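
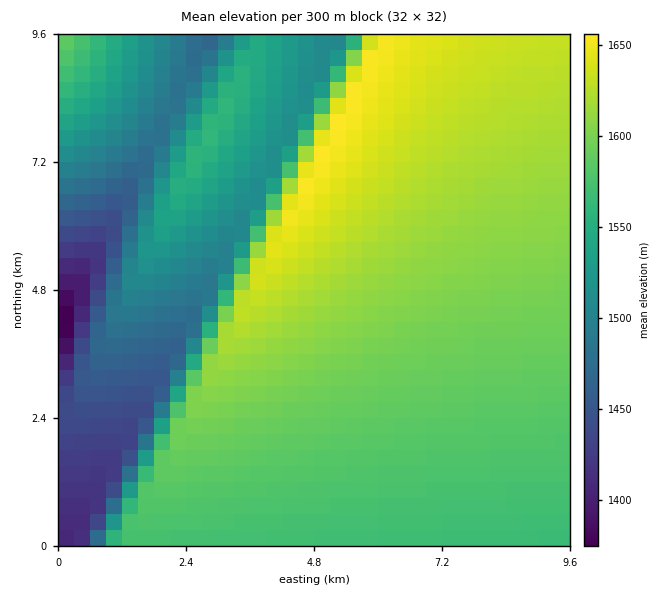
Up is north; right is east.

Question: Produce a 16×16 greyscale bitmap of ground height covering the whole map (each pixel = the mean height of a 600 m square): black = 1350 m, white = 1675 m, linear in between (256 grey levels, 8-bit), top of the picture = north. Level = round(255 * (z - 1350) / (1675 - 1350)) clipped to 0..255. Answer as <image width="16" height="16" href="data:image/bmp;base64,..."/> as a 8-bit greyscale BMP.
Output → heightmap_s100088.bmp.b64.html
<image width="16" height="16" href="data:image/bmp;base64,Qk02BQAAAAAAADYEAAAoAAAAEAAAABAAAAABAAgAAAAAAAABAAATCwAAEwsAAAABAAAAAAAAAAAAAAEBAQACAgIAAwMDAAQEBAAFBQUABgYGAAcHBwAICAgACQkJAAoKCgALCwsADAwMAA0NDQAODg4ADw8PABAQEAAREREAEhISABMTEwAUFBQAFRUVABYWFgAXFxcAGBgYABkZGQAaGhoAGxsbABwcHAAdHR0AHh4eAB8fHwAgICAAISEhACIiIgAjIyMAJCQkACUlJQAmJiYAJycnACgoKAApKSkAKioqACsrKwAsLCwALS0tAC4uLgAvLy8AMDAwADExMQAyMjIAMzMzADQ0NAA1NTUANjY2ADc3NwA4ODgAOTk5ADo6OgA7OzsAPDw8AD09PQA+Pj4APz8/AEBAQABBQUEAQkJCAENDQwBEREQARUVFAEZGRgBHR0cASEhIAElJSQBKSkoAS0tLAExMTABNTU0ATk5OAE9PTwBQUFAAUVFRAFJSUgBTU1MAVFRUAFVVVQBWVlYAV1dXAFhYWABZWVkAWlpaAFtbWwBcXFwAXV1dAF5eXgBfX18AYGBgAGFhYQBiYmIAY2NjAGRkZABlZWUAZmZmAGdnZwBoaGgAaWlpAGpqagBra2sAbGxsAG1tbQBubm4Ab29vAHBwcABxcXEAcnJyAHNzcwB0dHQAdXV1AHZ2dgB3d3cAeHh4AHl5eQB6enoAe3t7AHx8fAB9fX0Afn5+AH9/fwCAgIAAgYGBAIKCggCDg4MAhISEAIWFhQCGhoYAh4eHAIiIiACJiYkAioqKAIuLiwCMjIwAjY2NAI6OjgCPj48AkJCQAJGRkQCSkpIAk5OTAJSUlACVlZUAlpaWAJeXlwCYmJgAmZmZAJqamgCbm5sAnJycAJ2dnQCenp4An5+fAKCgoAChoaEAoqKiAKOjowCkpKQApaWlAKampgCnp6cAqKioAKmpqQCqqqoAq6urAKysrACtra0Arq6uAK+vrwCwsLAAsbGxALKysgCzs7MAtLS0ALW1tQC2trYAt7e3ALi4uAC5ubkAurq6ALu7uwC8vLwAvb29AL6+vgC/v78AwMDAAMHBwQDCwsIAw8PDAMTExADFxcUAxsbGAMfHxwDIyMgAycnJAMrKygDLy8sAzMzMAM3NzQDOzs4Az8/PANDQ0ADR0dEA0tLSANPT0wDU1NQA1dXVANbW1gDX19cA2NjYANnZ2QDa2toA29vbANzc3ADd3d0A3t7eAN/f3wDg4OAA4eHhAOLi4gDj4+MA5OTkAOXl5QDm5uYA5+fnAOjo6ADp6ekA6urqAOvr6wDs7OwA7e3tAO7u7gDv7+8A8PDwAPHx8QDy8vIA8/PzAPT09AD19fUA9vb2APf39wD4+PgA+fn5APr6+gD7+/sA/Pz8AP39/QD+/v4A////AC9zsbGwr6+urq2trKyrq6szRKa1tLSzsrGxsLCvr66uOjp5urq4t7a1tLSzsrKysUJBTq/Avry7ubi3tra1tbVISkmDxsTCwL68u7q5ubi4QVZTXbvMycbDwb++vby8uytgYFyP1NDMycbDwsHAv74fW29pbcjZ08/LyMbEw8LCKUp8eXCc4dvV0c3KyMfGxT5CeIl+fNLk3NbSzszKychVTmeUjYCk6uPc19PQzs3MbGNejZuMhdbq4tzX1NLQz4J2aHehloal7efg29fV09KViHZqkp+OhdTs5N/b2NfWpZWCbHWek4Of7Oji3tza2bKfiXJih5aHfs7r5uLf3dw="/>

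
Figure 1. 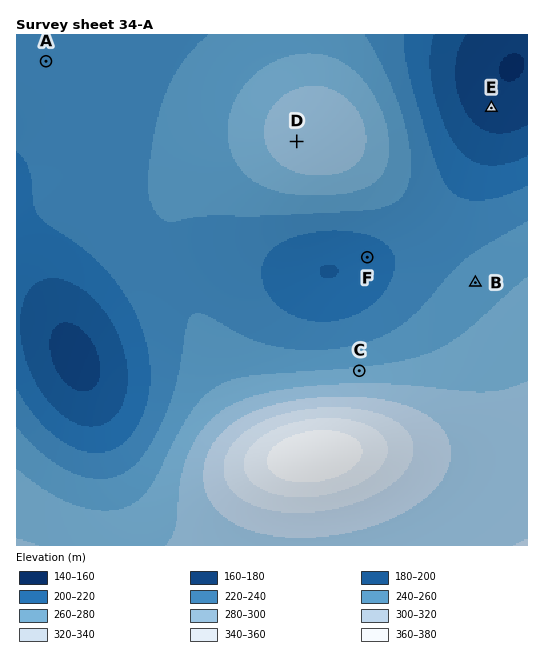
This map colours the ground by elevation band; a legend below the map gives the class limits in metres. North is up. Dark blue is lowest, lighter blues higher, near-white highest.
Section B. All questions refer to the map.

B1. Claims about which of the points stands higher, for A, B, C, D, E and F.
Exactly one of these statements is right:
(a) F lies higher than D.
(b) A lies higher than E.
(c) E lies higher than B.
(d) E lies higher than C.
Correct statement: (b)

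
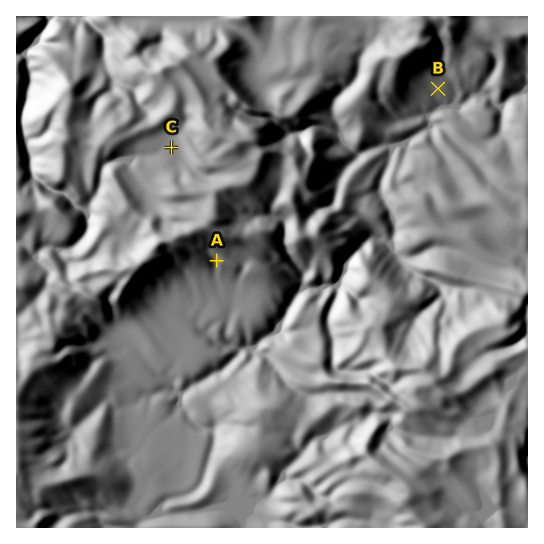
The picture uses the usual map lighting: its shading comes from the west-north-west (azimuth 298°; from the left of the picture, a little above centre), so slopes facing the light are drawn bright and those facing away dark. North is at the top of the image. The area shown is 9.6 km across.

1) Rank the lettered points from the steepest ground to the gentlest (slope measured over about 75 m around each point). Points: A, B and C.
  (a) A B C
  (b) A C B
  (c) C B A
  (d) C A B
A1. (a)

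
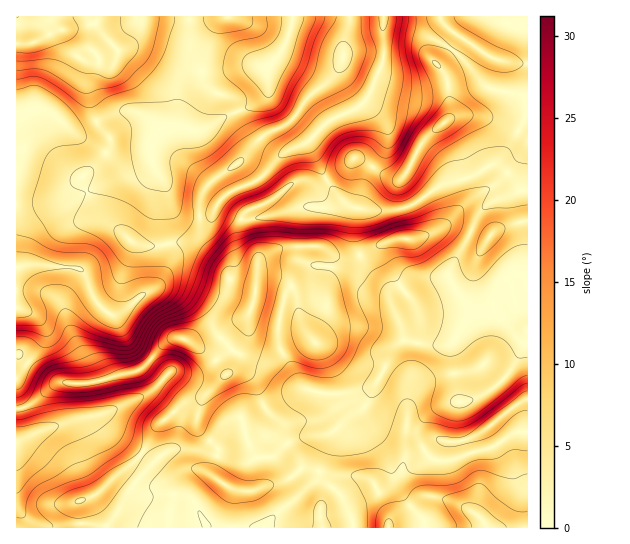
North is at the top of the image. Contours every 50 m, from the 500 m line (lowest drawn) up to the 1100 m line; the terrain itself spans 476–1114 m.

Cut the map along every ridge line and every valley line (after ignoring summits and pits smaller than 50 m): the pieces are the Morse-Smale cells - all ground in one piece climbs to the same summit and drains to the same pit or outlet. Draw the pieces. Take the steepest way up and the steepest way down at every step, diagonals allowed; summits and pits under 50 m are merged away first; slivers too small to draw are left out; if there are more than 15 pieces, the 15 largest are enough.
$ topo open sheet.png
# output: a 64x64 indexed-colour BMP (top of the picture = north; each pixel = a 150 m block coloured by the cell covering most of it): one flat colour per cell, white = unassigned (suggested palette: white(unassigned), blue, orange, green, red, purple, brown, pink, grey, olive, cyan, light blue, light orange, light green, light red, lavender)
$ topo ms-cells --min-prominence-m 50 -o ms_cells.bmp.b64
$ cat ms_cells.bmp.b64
<image width="64" height="64" href="data:image/bmp;base64,Qk12CAAAAAAAAHYAAAAoAAAAQAAAAEAAAAABAAQAAAAAAAAIAAATCwAAEwsAABAAAAAAAAAA////ALR3HwAOf/8ALKAsACgn1gC9Z5QAS1aMAMJ34wB/f38AIr28AM++FwDox64AeLv/AIrfmACWmP8A1bDFAAAN3dAAAAAAAAAAALu7u7ERERERERERERERERERERERDd3d3QAAAAAAAAALu7u7uxERERERERERERERERERERHd3d3dAAAAAAAAAAu7u7u7sREREREREREREREREREREd3d3d0AAACwAAAAu7u7u7u7sRERERERERERERERERER3d3d3d0AALu7u7u7u7u7u7uyERERERERERERERERERHd3d3d3dAAC7u7u7u7u7u7u7IhEREREREREREREREREd3d3d3d3QAAu7u7u7u7u7u7IiIRERERERERERERERER3d3d3d3d3QALu7u7u7u7u7siIhERERERERERERERERHd3d3d3d3d0AK7u7u7u7u7siIiEREREREREREREREREd3d3d3d3d3fIiu7u7u7uyIiIiIhERERERERERERERER3d3d3d3d3f8iIiIiu7uyIiIiIiERERERERERERERERH/3d3d3d3f//IiIiIru7IiIiIiIREREREREREREREREf//3d3d3///8iIiIiK7siIiIiIiERERERERERERERER/////d3f////IiIiIisiIiIiIiIhERERERERERERERH/////////////IiIiIiIiIiIiIiIhERERERERERERESL////////////yIiIiIiIiIiIiIiIRERERERERERERIi////////////IiIiIiIiIiIiIiIhEREREREREREREiIv/////////yIiIiIiIiIiJ3d3d3IRERERERERERESIiIiIiL////yIiIiIiIiIih3d3d3dxERERERERERERAiIiIiIiIi/yIiIiIiIiIiiHd3d3d3cRERERERERERECIiIiIiIiIiIiIiIiIiIoiHd3d3d3dxEREREREREREQAiIiIiIiIiIiIiIiIiKIiId3d3d3d3cRERERERERERAAIiIiIiIiIiIiIiIiiIiId3d3d3d3dxEREREREREREAAiIiIiIiIiIiIiIiiIiIh3d3d3d3d3cREREREREREQAAIiIiIiIiIiIiIiiIiIiHd3d3d3d3dxERERERERERAAIiIiIiIiIiIiIiKIiIiId3d3d3d3d3EREREREREREAIiIiIiIiIiIiIiKIiIiIh3d3d3d3d3cRERERERERESIiIiIiJVUiIiIiKIiIiIiHd3d3d3d3cREREREQARERIiIiIiJVVVIiIiKIiIiIiId3d3d3d3dxEREREQAAEREiIiIiJVVVVSIiiIiIiIiIiHd3d3d3d6EREREQAAARESIiIiIlVVVVVYiIiIiIAIiIh3d3d3cAqhERERAAABERIiIiIiVVVVVViIiIiIAAiIiId3d3AAqqqqqqAAAAABEiIiIlVVVVVVVYiIiIAACIiIiHdwAAqqqqqqoAAAAAAFVVVVVVVVVVVViIiIAAAIiIiAAAAAqqqqqqqqAAAAAAVVVVVVVVVVVVWIiIAAAAiIiAAAAACqqqqqqqoAAAAABVVVVVVVVVUzM4iAAAAAiIiIAAAAAKqqqqqqqqAAAAAFVVVVVVVVUzMzAAAAAAiIiIgAAAAKqqqqqqqqqgAAAAVVVVVVVVMzMzMAAAAACIiIiAAAAAqqqqqqqqqqAAAABVVVVVVVMzMzMAAAAAAIiIiIAAAAAKqqqqqqqqoAAAAFVVVVVVMzMzMwAzOZCZkAAAiAAAAAqqqqqqqqqqAAAAVVVVVVUzMzMzMzM5mZmZkAAAAAAERERERKqqqqqgAABVVVVVUzMzMzMzMzmZmZmZkAAAAERERERESqqqqqqgAFVVVVVTMzMzMzMzM5mZmZmZAAAERERERERESqqqqqqkVVVVVTMzMzMzMzMzOZmZmZmZmZRERERERERERKqqqkRVVVVVUzMzMzMzMzMzmZmZmZmZZkRERGZkRERERKqkRFVVVVVVMzMzMzMzMzMzmZmZmZlmZkRmZmREREREREREVVVVVVVTMzMzMzMzMzM5mZmZlmZmZmZmZkRERERERERVVVVVVVUzMzMzMzMzMzmZmZmWZmZmZmZmRERERERERFVVVVVVVTMzMzMzMzMzM5mZmZZmZmZmZmZkREREREREVVVVVVVTMzMzMzMzMzMzM5mZmWZmZmZmZmZERERERERVVVXMzDMzMz7uMzMzMzMzM5mZlmZmZmZmZmRERERERFVVXMzM7jMz7u4zMzMzMzMzOZmZZmZmZmZmZkREREREzMzMzM7u7u7u7jMzMzMzMzMzmZmZlmZmZmZmRERERETMzMzMzu7u7u7uMzMzMzMzMzOZmZmZZmZmZmZERERERMzMzMzO7u7u7u4zMzMzMzMzMzmZmZlmZmZmZkREREREzMzMzM7u7u7u7jMzMzMzMzMzMzmZmZZmZmZmRERERETMzMzMzu7u7u7u4zMzMzMzMzMzM5mZlmZmZmZERERERMzMzMzO7u7u7u7gAAAAMzMzMzMzmZmWZmZmZEREREREzMzMzMzO7u7u7u4AAAAAADMzMzM5mZlmZmZkRERERETMzMzMzMzO7u7u7gAAAAAAAzMzMzmZmWZmZmZERERERMzMzMzMzMzu7u7uAAAAAAAAMzMzOZmZZmZmZmREREREzMzMzMzMzM7u7u4AAAAAAAAzMzM5mZlmZmZmZERERETMzMzMzMzMzu7u7gAAAAAAADMzMzmZmWZmZmZERERERMzMzMzMzMzM7u7gAAAAAAAAAzMzM5mZZmZmZERERERE"/>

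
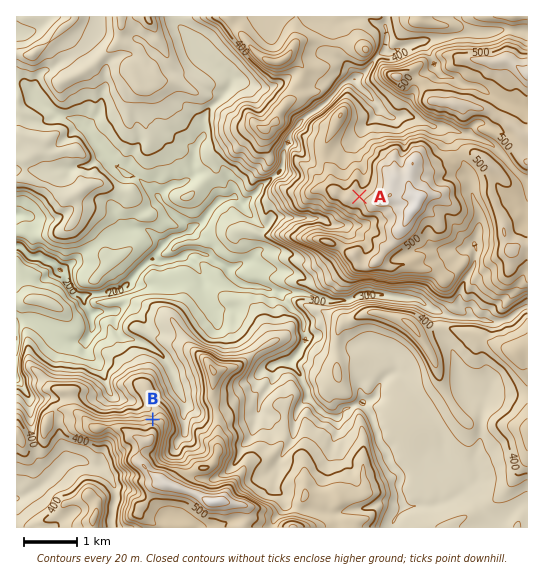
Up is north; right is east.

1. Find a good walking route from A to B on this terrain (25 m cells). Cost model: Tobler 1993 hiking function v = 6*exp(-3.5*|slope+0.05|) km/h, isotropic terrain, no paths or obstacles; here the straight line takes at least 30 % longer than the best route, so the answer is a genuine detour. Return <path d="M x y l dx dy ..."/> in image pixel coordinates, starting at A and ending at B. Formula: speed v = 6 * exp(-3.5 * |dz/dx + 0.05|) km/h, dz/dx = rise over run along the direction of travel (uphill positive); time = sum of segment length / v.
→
<path d="M359 197l-6 6-8 4-11 0-8 4-7 0-5 3-7 0-8 4-5 0-3 1-8 0-2 2-16 16-8 4-4 4-4 8-11 10-1 3-4 4-3 5-39 39-17 33 0 23-15 29 0 8-5 11-1 1"/>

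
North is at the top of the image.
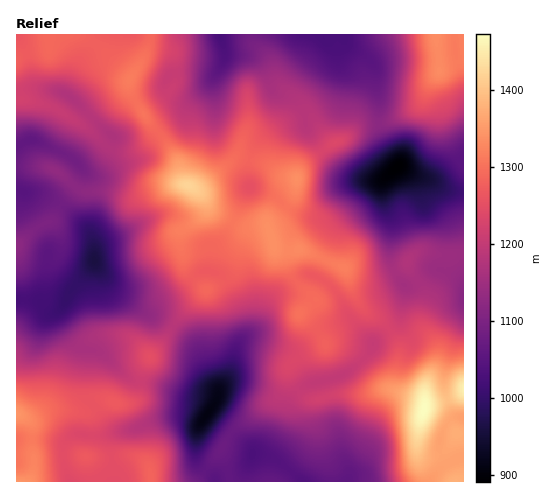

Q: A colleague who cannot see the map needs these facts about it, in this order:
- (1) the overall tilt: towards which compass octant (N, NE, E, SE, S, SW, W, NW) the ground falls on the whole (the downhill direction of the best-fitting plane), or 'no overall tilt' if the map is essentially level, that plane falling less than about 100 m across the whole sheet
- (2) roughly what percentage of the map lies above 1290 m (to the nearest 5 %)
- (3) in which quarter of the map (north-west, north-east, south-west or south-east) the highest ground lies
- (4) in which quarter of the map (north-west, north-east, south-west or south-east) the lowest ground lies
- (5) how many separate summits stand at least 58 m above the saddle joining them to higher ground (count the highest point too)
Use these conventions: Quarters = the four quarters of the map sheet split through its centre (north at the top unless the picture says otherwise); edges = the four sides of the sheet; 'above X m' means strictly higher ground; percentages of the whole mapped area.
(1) There is no overall tilt: the best-fitting plane is nearly level.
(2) Roughly 15 % of the ground is higher than 1290 m.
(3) Look to the south-east quarter for the highest ground.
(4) The lowest ground is in the north-east quarter.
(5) Counting only tops that stand 58 m proud, the map has 4 summits.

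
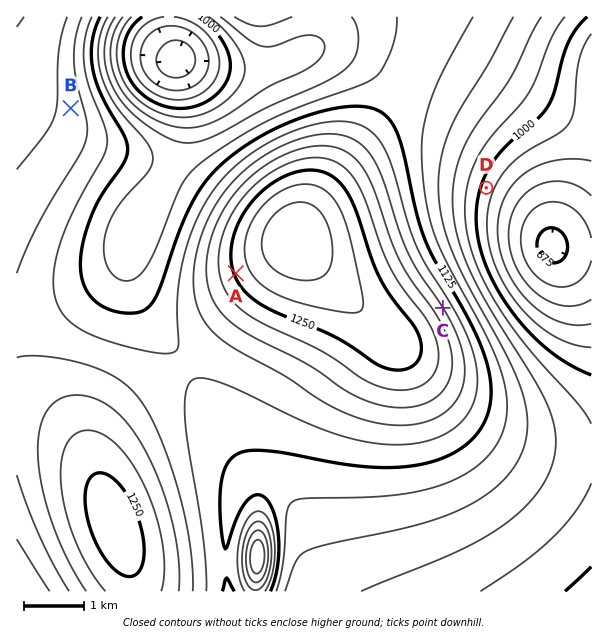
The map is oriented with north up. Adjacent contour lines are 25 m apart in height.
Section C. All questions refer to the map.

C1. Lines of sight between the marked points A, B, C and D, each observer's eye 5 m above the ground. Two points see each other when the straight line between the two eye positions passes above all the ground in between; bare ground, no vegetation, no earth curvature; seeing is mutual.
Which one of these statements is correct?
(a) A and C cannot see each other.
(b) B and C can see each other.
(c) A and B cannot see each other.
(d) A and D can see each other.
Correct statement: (a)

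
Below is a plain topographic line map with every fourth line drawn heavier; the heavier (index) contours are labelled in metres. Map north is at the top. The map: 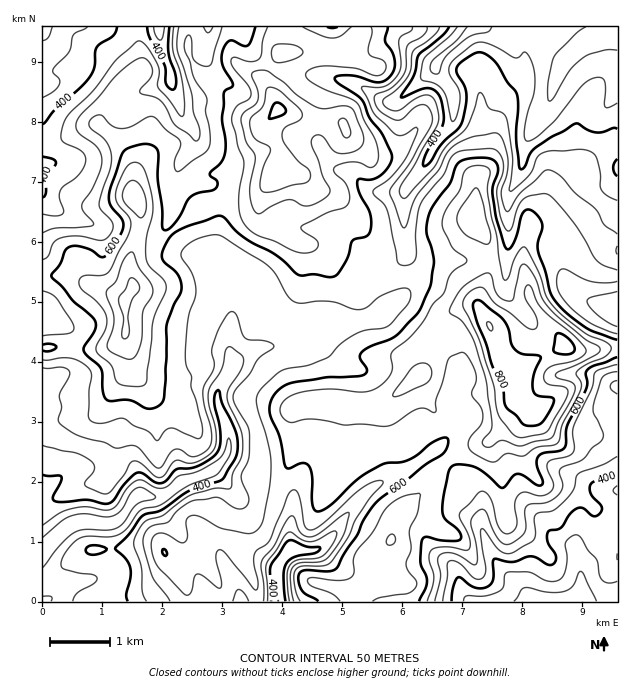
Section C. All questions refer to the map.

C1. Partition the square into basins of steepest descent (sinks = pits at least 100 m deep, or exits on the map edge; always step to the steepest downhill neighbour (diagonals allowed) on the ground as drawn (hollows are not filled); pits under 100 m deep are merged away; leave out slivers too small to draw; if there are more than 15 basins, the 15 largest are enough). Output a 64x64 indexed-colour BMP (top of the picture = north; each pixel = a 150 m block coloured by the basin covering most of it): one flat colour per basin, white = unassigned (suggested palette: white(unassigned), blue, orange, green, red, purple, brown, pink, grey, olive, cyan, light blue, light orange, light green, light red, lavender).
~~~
<image width="64" height="64" href="data:image/bmp;base64,Qk12CAAAAAAAAHYAAAAoAAAAQAAAAEAAAAABAAQAAAAAAAAIAAATCwAAEwsAABAAAAAAAAAA////ALR3HwAOf/8ALKAsACgn1gC9Z5QAS1aMAMJ34wB/f38AIr28AM++FwDox64AeLv/AIrfmACWmP8A1bDFACIiIiIiIiIiREREREREREREQzMzMzMzMzMzMzMzMzMzIiIiIiIiIiJEREREREREREREMzMzMzMzMzMzMzMzMzMiIiIiIiIiIkREREREREREREQzMzMzMzMzMzMzMzMzMyIiIiIiIiIkREREREREREREREMzMzMzMzMzMzMzMzMzIiIiIiIiIiJERERERERERERERDMzMzMzMzMzMzMzMzMiIiIiIiIiIiJEREREREREREREMzMzMzMzMzMzMzMzMyIiIiIiIiIiIkRCJERERERERERDMzMzMzMzMzMzMzMzIiIiIiIiIiIiIiIiJEREREREREMzMzMzMzMzMzMzMzMiIiIiIiIiIiIiIiIkREREREREQzMzMzMzMzMzMzMzMyIiIiIiIiIiIiIiIiJEREREREREMzMzMzMzMzMzMzMzIiIiIiIiIiIiIiIiIkREREREREQzMzMzMzMzMzMzMzMiIiIiIiIiIiIiIiIiREREREREREMzMzMzMzMzMzMzMyIiIiIiIiIiIiIiIiJERERERERERDMzMzMzMzMzMzMzIiIiIiIiIiIiIiIiIiREREREREREQzMzMzMzMzMzMzMiIiIiIiIiIiIiIiIiJEREREREREREMzMzMzMzMzMzMyIiIiIiIiIiIiIiIiIiREREREREREQTMzMzMzMzMzMzIiIiIiIiIiIiIiIiIiJEREREREREQREzMzMzMzMzMzMiIiIiIiIiIiIiIiIiIkREREREREQRERETMzMzMzMzMyIiIiIiIiIiIiIiIiIiREREREREQREREREzMzMzMzMzIiIiIiIiIiIiIiIiIiJEREREREQREREREREzMzMzMzMiIiIiIiIiIiIiIiIiIkREREREQRERERERERMzMzMzMyIiIiIiIiIiIiIiIiIiRERERERBERERERERETMzMzMzIiIiIiIiIiIiIiIiIiIiIiIiIiERERERERETMzMzMzMiIiIiIiIiIiIiIiIiIiIiIiIiIhERERERERMzMzMzMyIiIiIiIiIiIiIiIiIiIiIiIiIiIREREREREzMzMzMzIiIiIiIiIiIiIiIiIiIiIiIiIiIiERERERETMzMzMzMiIiIiIiIiIiIiIiIiIiIiIiIiIiIREREREREzMzMzMyIiIiIiIiIiIiIiIiIiIiIiIiIiIhEREREREREzMzMzERERESIiIiIiIiIiIiIiIiIiIiIiEREREREREREREREREREREiIiIiIiIiIiIiIiIiIiIiIhERERERERERERERERERESIiIiIiIiIiIiIiIiIiIiIiIRERERERERERERERERERIiIiIiIiIiIiIiIiIiIiIiIhEREREREREREREREREREiIiIiIiIiIiIiIiIiIiIiIiIhERERERERERERERERESIiIiIiIiIiIiIiIiIiIiIiIiIhERERERERERERERFVUiIiIiIiIiIiIiIiIiIiIiIiIhERERERERERERERVVVSIiIiIiIiIiIiIiIiIiIiIiIhEREREREREREVVVVVVVIiIiIiIiIiIiIiIiIRERERERERERERERERERVVVVVVUiIiIiIiIiIiIiIiERERERERERERERERERERFVVVVVVSIiIiIiIiIiIiIiEREREREREREREREREREREVVVVVVVIiIiIiIiIiIiIhERERERERERERERERERERERVVVVVVVWYiIiIiIiIiERERERERERERERERERERERERFVVVVVVVZmYiIiIiIiEREREREREREREREREREREREREVVVVVVVVmZmIiIiIiERERERERERERERERERERERERERVVVVVVVWZmZiIiIiERERERERERERERERERERERERERFVVVVVVVZmZmZmYiIREREREREREREREREREREREREREVVVVVVVZmZmZmZmZhERERERERERERERERERERERERERVVVVVVVmZmZmZmZmYRERERERERERERERERERERERERFVVVVVVWZmZmZmZmZmEREREREREREREREREREREREREVVVVVVVZmZmZmZmZmZhERERERERERERERERERERERERVVVVVVVmZmZmZmZmZmERERERERERERERERERERERERFVVVVVVmZmZmZmZmZmEREREREREREREREREREREREREVVVVVVmZmZmZmZmZmYRERERERERERERERERERERERERVVVVVmZmZmZmZmZmYRERERERERERERERERERERERERFVVVVmZmZmZmZmZmZREREREREREREREREREREREREREVVVVVZmZmZmZmZmVVURERERERERERERERERERERERERVVVVVWZmZmZmZmZVVRERERERERERERERERERERERERFVVVVVZmZmZmZmZVVREREREREREREREREREREREREREVVVVVVWZmZmZmVVVVERERERERERERERERERERERERERVVVVVVVmZmZmVVVVURERERERERERERERERERERERERFVVVVVVVZmZmVVVVVVEREREREREREREREREREREREREVVVVVVVVmZmZVVVVVURERERERERERERERERERERERERVVVVVVVWZmZVVVVVVTMzMzMRERERERERERERERERERFVVVVVVVZmZlVVVVVVMzMzMzEREREREREREREREREREVVVVVVVVmZmVVVVVVUzMzMzMRERERERERERERERERER"/>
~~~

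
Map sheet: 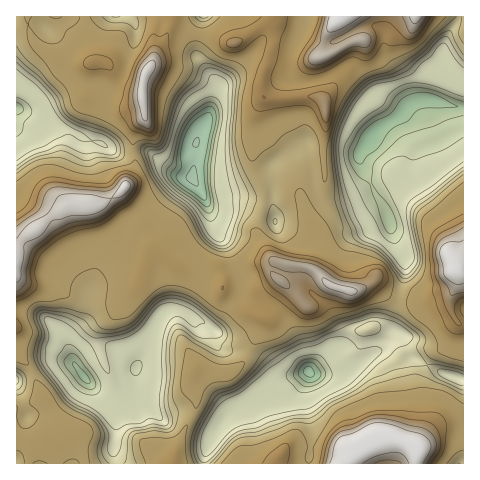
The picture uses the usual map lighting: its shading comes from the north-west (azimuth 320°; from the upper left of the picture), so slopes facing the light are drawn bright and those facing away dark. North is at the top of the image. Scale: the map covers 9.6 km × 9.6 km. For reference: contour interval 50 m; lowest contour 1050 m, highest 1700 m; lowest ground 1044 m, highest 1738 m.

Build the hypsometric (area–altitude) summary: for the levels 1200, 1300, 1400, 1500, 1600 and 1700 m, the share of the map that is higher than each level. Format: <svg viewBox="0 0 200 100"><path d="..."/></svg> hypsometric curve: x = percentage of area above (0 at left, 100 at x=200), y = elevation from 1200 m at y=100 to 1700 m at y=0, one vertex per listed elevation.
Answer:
<svg viewBox="0 0 200 100"><path d="M190 100l-35-20-22-20-41-20-70-20-15-20"/></svg>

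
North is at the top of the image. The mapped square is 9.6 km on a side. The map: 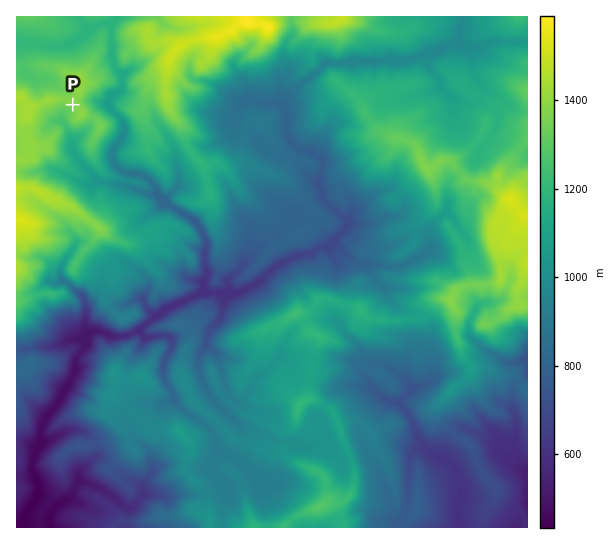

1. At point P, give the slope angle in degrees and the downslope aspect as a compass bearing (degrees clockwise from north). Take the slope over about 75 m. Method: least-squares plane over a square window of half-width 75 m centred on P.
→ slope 17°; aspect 213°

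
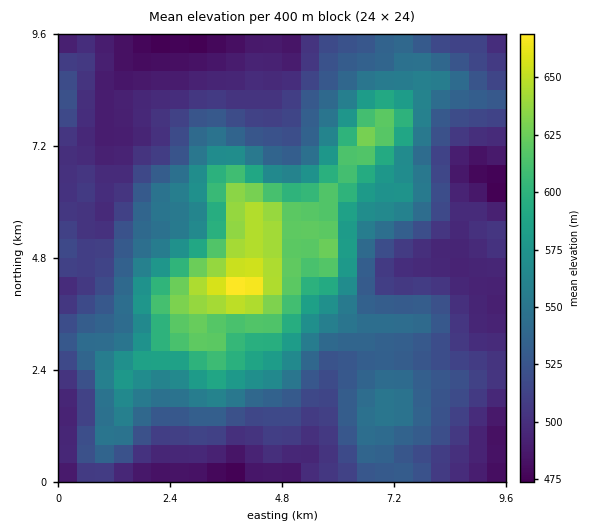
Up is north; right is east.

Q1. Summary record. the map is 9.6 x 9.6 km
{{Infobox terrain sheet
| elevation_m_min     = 465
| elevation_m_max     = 675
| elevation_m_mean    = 540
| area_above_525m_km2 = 48.4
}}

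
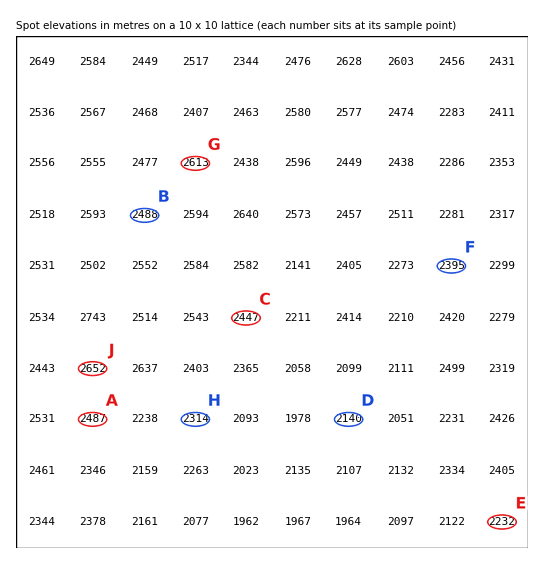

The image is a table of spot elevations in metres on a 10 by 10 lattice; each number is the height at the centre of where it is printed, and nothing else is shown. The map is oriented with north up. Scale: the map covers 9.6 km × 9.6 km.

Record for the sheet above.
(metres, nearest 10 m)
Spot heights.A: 2490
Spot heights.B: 2490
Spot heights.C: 2450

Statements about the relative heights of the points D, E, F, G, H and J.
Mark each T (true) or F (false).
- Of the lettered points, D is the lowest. T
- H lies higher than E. T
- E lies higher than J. F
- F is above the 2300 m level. T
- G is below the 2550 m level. F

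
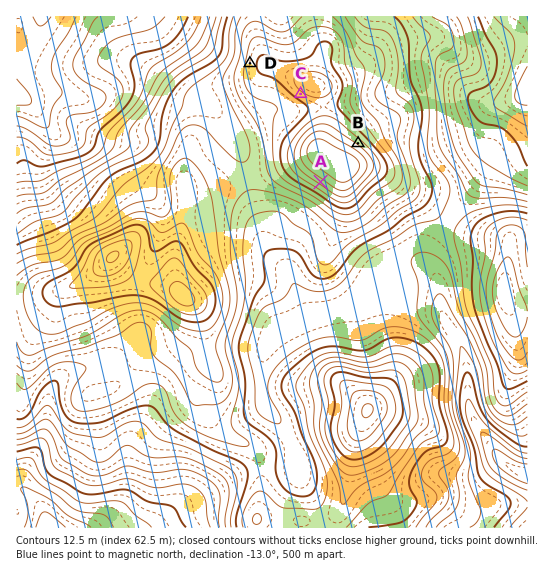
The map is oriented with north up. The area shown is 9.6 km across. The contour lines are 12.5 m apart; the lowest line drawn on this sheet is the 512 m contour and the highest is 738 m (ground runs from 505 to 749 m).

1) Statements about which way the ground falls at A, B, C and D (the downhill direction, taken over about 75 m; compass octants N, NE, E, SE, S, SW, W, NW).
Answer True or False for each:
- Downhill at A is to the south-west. True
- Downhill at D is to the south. False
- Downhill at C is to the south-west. True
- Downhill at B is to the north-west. False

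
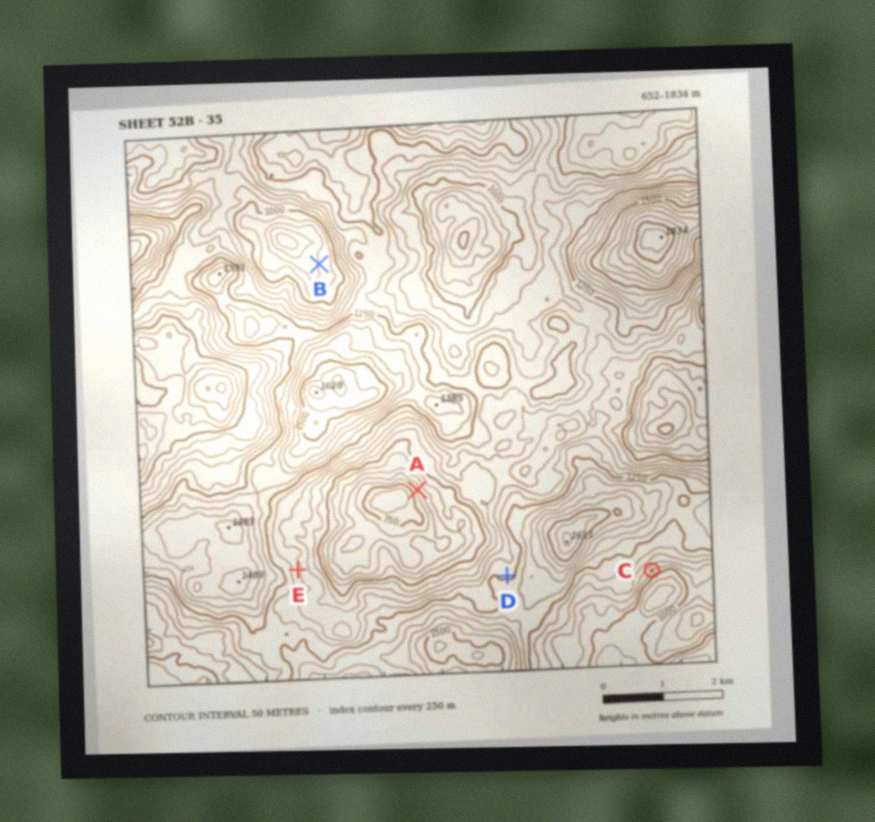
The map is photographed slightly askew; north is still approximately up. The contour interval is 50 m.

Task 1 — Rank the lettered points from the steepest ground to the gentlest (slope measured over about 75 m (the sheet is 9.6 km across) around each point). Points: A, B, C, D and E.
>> A C E B D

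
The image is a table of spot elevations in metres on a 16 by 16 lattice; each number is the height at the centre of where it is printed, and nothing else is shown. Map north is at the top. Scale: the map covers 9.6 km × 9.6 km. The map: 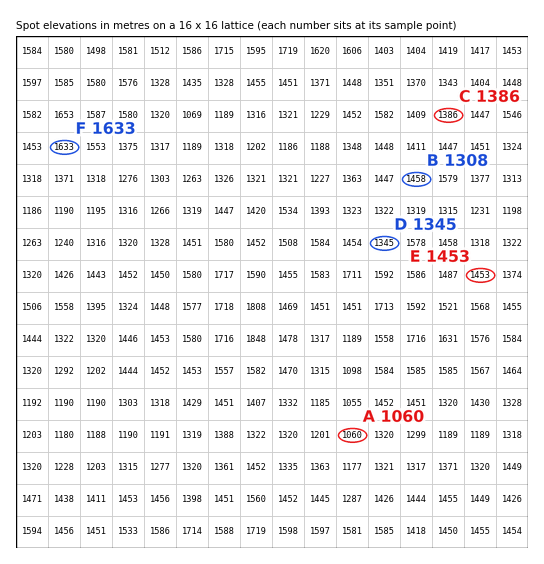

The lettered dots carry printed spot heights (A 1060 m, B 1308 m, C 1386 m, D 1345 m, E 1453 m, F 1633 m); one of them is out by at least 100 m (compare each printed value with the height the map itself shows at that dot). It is B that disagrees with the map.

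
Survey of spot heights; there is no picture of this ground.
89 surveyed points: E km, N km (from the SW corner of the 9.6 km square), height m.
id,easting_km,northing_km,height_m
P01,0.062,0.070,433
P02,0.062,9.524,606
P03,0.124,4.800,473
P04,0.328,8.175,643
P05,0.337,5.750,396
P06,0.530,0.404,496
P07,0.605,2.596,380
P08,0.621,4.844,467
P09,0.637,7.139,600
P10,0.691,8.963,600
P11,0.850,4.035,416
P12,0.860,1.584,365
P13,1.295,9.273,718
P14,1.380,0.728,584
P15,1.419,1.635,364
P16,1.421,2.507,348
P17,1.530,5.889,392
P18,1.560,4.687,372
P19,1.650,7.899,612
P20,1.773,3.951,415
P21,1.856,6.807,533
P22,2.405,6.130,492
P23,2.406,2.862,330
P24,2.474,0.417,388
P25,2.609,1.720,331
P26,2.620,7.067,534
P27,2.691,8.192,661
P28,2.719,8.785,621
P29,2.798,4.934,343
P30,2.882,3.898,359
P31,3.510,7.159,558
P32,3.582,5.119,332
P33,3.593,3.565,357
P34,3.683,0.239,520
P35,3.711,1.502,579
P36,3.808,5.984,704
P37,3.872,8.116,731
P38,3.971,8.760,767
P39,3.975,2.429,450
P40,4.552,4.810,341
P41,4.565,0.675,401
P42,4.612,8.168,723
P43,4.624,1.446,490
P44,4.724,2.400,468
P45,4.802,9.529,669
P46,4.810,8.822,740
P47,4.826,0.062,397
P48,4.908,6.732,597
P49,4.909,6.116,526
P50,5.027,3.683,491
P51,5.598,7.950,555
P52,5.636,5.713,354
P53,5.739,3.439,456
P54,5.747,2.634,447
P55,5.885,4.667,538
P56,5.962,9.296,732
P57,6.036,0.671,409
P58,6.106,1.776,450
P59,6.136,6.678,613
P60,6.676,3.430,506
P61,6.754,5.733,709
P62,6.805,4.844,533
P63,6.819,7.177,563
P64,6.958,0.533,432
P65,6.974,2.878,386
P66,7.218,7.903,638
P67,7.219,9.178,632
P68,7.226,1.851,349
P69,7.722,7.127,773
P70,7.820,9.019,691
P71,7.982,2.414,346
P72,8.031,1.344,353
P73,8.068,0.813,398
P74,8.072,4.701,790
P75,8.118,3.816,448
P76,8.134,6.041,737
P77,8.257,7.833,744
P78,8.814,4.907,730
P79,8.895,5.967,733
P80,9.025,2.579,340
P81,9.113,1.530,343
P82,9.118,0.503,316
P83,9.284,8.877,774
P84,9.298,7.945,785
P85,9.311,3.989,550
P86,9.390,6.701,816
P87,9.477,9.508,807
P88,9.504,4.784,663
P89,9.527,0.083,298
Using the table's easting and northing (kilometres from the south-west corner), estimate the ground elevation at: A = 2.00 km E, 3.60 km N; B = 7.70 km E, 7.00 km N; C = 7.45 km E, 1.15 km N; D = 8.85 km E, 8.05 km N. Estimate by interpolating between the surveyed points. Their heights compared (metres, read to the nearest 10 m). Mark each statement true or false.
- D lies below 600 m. false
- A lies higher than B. false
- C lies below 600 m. true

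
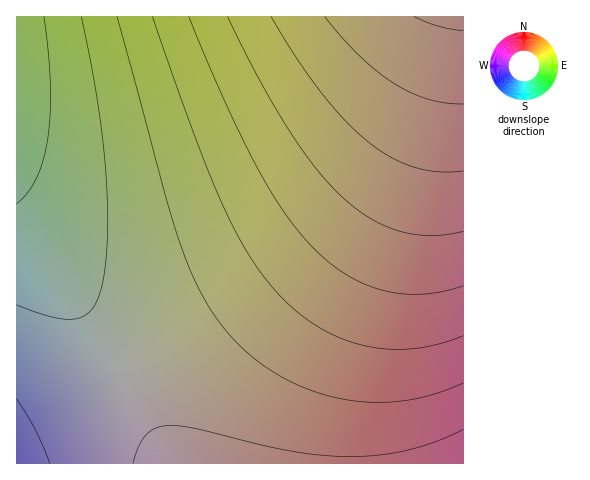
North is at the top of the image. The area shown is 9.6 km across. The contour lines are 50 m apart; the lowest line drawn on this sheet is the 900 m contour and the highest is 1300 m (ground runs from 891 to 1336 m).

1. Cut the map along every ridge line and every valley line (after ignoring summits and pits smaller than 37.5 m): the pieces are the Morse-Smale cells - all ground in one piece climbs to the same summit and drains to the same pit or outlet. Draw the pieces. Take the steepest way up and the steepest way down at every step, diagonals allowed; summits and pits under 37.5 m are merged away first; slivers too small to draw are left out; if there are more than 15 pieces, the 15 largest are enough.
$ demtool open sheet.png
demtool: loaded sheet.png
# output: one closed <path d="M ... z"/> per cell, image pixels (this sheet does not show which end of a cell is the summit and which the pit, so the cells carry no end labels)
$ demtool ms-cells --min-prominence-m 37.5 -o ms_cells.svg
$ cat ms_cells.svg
<path d="M440 16l-424 1 0 191 46 69 57 96 66-40 70-47 50-41 39-39 28-35 28-46 26-58z"/><path d="M463 16l-22 1-19 59-22 49-28 46-28 35-39 39-50 41-51 34-85 54 54 90 291-1z"/><path d="M17 208l0 223 102-59-46-77z"/><path d="M118 373l-99 56-3 3 0 31 156 1z"/>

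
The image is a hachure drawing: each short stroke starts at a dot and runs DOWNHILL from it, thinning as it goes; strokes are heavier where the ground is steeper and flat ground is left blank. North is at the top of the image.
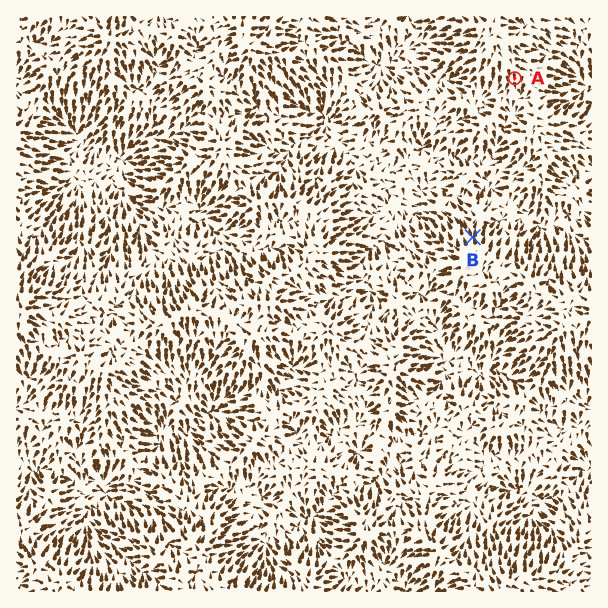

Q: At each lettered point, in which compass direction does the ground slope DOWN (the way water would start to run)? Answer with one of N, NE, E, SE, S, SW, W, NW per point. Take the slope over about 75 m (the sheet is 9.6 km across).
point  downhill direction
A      S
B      N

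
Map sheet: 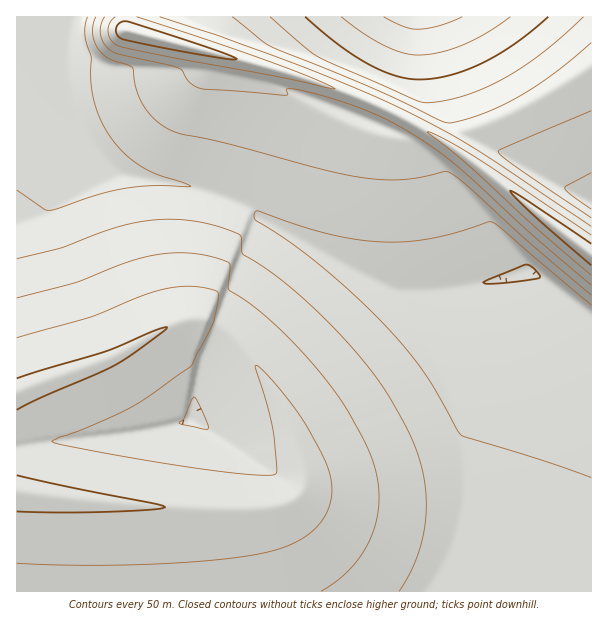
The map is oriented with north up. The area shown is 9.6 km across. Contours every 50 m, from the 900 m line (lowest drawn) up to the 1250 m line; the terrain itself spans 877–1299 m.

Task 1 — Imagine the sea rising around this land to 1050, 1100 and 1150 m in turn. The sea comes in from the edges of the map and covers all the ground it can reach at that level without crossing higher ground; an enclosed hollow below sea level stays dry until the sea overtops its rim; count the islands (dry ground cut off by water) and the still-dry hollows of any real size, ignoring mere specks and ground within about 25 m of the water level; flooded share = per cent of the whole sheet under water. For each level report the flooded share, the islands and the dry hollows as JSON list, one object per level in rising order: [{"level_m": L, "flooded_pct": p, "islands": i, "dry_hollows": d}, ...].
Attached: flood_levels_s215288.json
[{"level_m": 1050, "flooded_pct": 23, "islands": 0, "dry_hollows": 0}, {"level_m": 1100, "flooded_pct": 47, "islands": 0, "dry_hollows": 0}, {"level_m": 1150, "flooded_pct": 64, "islands": 0, "dry_hollows": 0}]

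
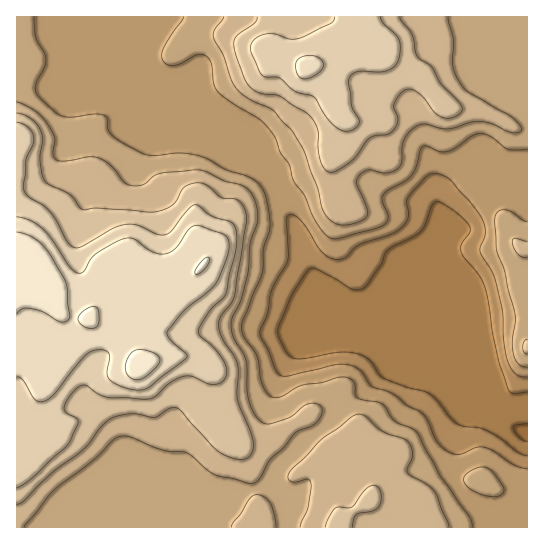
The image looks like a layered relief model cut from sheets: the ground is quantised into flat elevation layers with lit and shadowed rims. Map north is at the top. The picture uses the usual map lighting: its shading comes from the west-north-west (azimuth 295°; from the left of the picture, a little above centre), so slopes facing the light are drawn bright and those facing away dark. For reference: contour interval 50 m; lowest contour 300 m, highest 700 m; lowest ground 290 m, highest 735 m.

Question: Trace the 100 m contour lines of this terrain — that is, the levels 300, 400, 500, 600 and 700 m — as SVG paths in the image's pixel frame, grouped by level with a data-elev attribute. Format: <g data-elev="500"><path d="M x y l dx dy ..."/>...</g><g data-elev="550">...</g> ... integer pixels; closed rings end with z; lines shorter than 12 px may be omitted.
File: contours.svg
<g data-elev="300"><path d="M527 442l-9-5-5-10 2-2 12-2"/></g><g data-elev="400"><path d="M527 469l-13-4-20-14-9-4-8 0-18 7-5 0-7-3-10-10-9-20-6-8-15-7-16-13-20-7-10-15-8-5-8-2-10 1-49 11-4 0-4-2-18-41 8-20 4-23 16-29 0-8-2-32 1-5 6-1 8 5 17 27 7 7 8 5 9 0 4-2 13-12 31-10 12-8 6-10-1-14 1-5 19-22 8-3 13 5 22 24 13 20 2 12-5 13 0 4 12 20 4 12 6 28 1 27 4 20 3 9 5 7 6 2 6 1"/></g><g data-elev="500"><path d="M24 527l29-36 38-29 21-21 6-4 12 0 35 14 21 2 29 22 38 8 6-4 11-19 14-13 10-13 5-4 12-4 6-4 4-5 1-7-1-4-3-2-9 0-6 2-13 11-23 7-5-2-4-3-8-14-3-14-1-30-12-23-3-13 2-8 7-14 3-9 5-24 2-27 8-22-2-18-7-13-8-5-16-4-18-9-9-2-37 3-7 3-11 9-10 1-8-3-14-17-13-8-9-1-20 4-11 0-4-3-1-4 1-17-8-15-11-11-18-9"/><path d="M276 527l-2-14-4-10-5-6-8-2-4 1-4 3-8 15-8 9-2 4"/><path d="M449 527l-15-36-7-6-19-12-1-4 6-14-1-6-3-6-6-4-20-8-17-14-7-3-7 3-30 22-33 34-1 5 3 4 6 0 10-3 3 2 1 2-3 24-8 20"/><path d="M527 340l-2 1-2 6 1 6 3 1"/><path d="M527 242l-12-4-2 1-1 3 2 7 4 5 4 3 5 0"/><path d="M224 17l-10 13-1 7 10 18 10 28 5 7 8 7 27 13 19 21 13 22 12 34 7 26 9 9 10 3 16-3 8-7 0-8-10-22 1-8 9-7 19 3 12-4 4-7 0-15 2-8 6-8 7-5 8-2 16 4 8 1 21-7 9-1 12 2 20 10 7 0 4-3-3-5-8-8-42-24-9-10-7-16 0-26-5-24"/></g><g data-elev="600"><path d="M17 488l6-3 11-8 36-35 8-21-2-3-10-5-2-6 6-11 9-10 7-1 12 9 9 3 39 2 9-2 14-14 14-7 10 1 18 7 7 0 5-3 4-8-3-11-10-14-15-13-1-4 2-5 9-15 17-17 10-43 1-13-1-9-3-6-22-7-12-10-4-1-6 4-16 21-7 5-9-1-20-9-11-1-13 5-32 18-8 0-6-6-10-19-7-10-7-7-15-8-4-6-1-6 3-26 7-14 1-7-2-5-4-6-11-5"/><path d="M335 17l-1 4-3 2-33 16-9 0-16-5-12 1-8 6-3 8 12 26 4 2 13 1 16 13 19 6 16 25 8 7 8 2 8-2 5-7-8-17-3-23 2-5 8-6 21 1 8-1 8-5 4-7 1-12-1-8-4-5-12-11-3-6"/></g><g data-elev="700"><path d="M134 379l9-1 12-9 5-8-2-6-7-3-9-2-6 0-5 3-4 8-2 8 3 6z"/><path d="M86 327l8 1 4-3 1-12-1-4-3-2-8 2-9 8 1 5z"/><path d="M17 314l5-5 5-1 15 3 19 11 5-1 4-4-4-34-15-26-6-10-8-7-10-5-10-3"/><path d="M195 274l4-1 7-6 3-5 0-5-4 1-4 4-6 8z"/></g>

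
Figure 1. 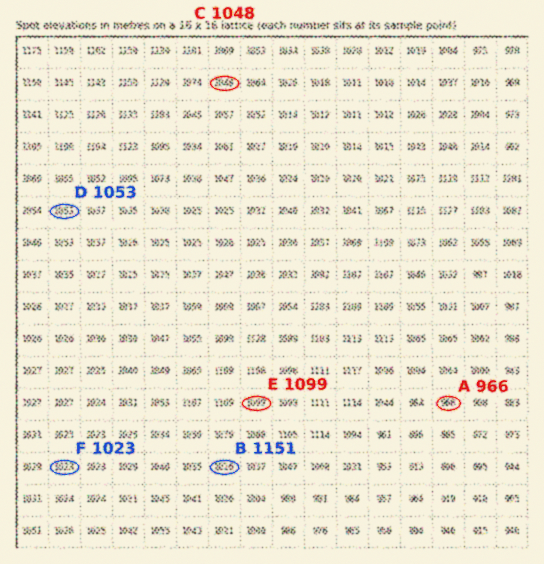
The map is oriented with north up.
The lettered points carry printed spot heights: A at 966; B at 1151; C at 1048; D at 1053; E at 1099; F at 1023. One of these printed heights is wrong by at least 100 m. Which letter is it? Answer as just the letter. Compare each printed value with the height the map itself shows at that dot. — B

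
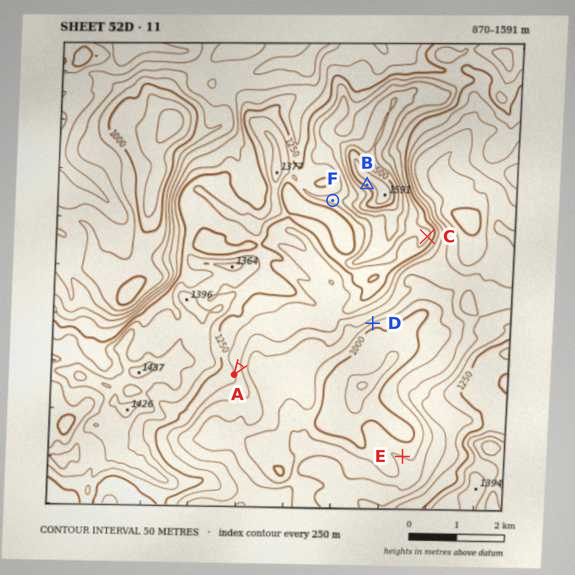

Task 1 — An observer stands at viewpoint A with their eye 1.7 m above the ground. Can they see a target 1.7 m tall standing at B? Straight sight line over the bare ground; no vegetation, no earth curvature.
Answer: yes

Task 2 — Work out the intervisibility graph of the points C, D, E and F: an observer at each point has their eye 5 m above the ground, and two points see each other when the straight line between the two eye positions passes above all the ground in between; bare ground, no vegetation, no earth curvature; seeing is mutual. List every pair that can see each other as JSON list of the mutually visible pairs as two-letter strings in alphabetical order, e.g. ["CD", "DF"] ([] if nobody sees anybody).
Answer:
["CE", "DE"]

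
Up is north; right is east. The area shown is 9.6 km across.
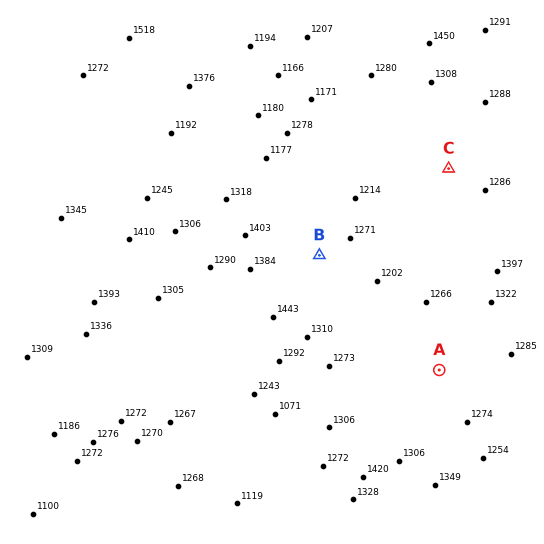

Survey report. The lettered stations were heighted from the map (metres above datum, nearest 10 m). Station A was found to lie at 1280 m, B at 1280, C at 1290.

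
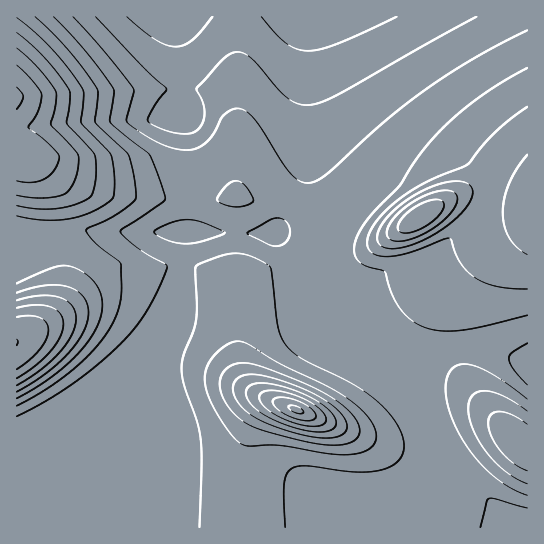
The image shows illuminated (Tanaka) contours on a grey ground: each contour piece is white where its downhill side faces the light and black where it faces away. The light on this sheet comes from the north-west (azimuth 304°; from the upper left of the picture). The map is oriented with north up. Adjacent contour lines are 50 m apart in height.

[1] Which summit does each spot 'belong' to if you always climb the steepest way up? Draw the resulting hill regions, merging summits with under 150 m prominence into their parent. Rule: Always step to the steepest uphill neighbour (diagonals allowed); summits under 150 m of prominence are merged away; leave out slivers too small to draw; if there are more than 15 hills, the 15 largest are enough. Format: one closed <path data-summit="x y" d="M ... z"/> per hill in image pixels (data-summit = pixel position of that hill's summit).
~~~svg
<path data-summit="297 410" d="M307 16l-132 1 8 64 1 36 3 4 2 26 0 72-1 12-5 4-2 39-6 35-7 17-23 36-17 39-14 18-13 6-32 4-53 22 1 77 507-1-19-12-19-16-26-29-21-33-16-39-6-7-83-50-11-11-4-8-7-60-4-69z"/><path data-summit="421 217" d="M527 16l-219 1 0 176 4 69 7 60 4 8 11 11 87 54-1-20 4-9 11-11 16-7 23-1 16 2 38 14z"/><path data-summit="17 97" d="M174 16l-158 1 1 222 21-3 19-5 131 0 1-84-2-26-3-4-1-36z"/><path data-summit="17 342" d="M103 231l-46 0-41 8 1 212 52-22 32-4 13-6 14-18 17-39 27-45 9-43 3-41z"/><path data-summit="521 443" d="M474 347l-23 1-21 11-10 16 1 22 18 40 26 40 40 38 14 10 8 3 1-163-25-12z"/>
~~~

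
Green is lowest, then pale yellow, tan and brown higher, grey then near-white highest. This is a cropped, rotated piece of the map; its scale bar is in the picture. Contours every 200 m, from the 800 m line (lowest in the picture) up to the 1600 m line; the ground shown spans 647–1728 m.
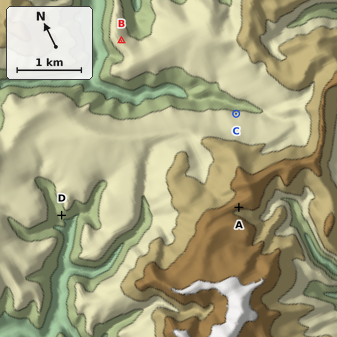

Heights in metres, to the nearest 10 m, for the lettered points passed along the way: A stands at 1430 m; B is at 1070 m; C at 1030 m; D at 850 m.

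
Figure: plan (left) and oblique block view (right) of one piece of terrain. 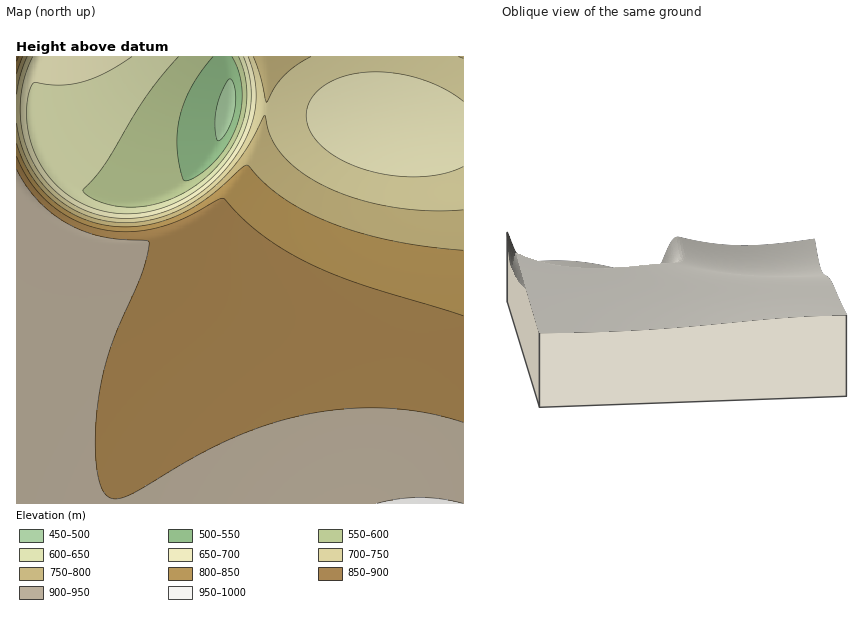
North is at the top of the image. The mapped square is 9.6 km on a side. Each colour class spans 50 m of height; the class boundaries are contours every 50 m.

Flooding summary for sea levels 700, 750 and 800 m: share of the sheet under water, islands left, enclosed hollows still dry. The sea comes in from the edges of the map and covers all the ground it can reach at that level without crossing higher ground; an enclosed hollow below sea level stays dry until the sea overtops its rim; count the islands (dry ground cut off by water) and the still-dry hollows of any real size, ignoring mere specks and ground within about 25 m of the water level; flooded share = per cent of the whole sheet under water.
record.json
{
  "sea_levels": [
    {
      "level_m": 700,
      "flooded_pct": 22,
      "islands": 0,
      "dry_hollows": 0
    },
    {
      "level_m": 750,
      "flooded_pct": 30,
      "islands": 0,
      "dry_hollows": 0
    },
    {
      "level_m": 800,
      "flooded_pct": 35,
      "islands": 0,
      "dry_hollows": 0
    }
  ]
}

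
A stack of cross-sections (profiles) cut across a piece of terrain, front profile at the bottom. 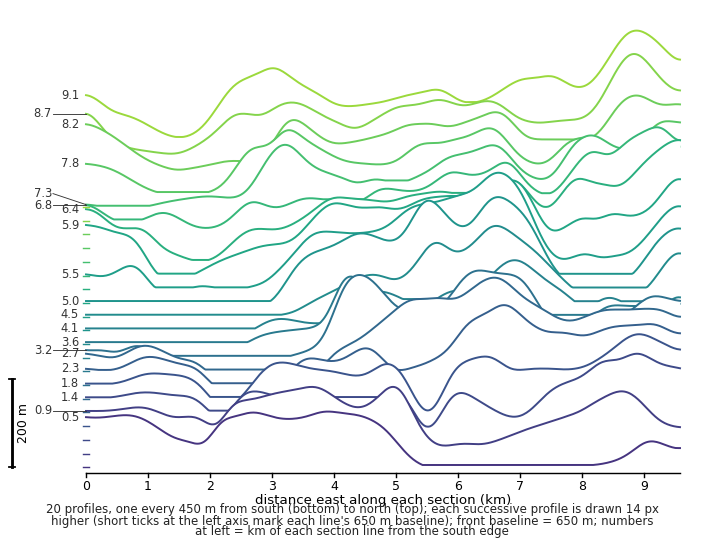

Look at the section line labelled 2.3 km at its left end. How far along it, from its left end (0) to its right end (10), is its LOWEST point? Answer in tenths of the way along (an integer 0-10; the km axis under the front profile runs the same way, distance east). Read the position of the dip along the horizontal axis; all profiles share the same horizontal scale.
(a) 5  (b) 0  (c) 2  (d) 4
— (c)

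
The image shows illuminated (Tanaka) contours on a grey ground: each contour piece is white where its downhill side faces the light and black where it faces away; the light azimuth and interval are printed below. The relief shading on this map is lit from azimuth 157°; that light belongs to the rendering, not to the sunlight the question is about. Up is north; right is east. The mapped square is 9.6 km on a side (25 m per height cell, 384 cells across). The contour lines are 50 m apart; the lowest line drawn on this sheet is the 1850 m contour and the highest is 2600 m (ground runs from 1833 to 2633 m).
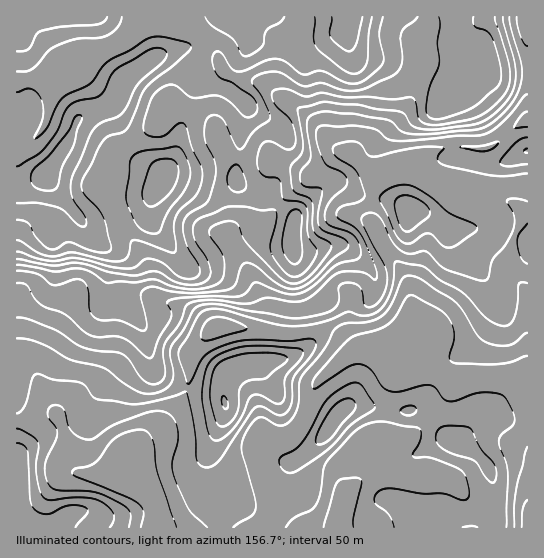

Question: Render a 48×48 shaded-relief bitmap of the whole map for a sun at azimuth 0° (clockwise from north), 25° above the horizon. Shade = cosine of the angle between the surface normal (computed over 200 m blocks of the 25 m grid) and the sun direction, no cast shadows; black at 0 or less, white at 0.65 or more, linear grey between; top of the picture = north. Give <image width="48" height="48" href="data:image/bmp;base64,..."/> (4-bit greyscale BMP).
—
<image width="48" height="48" href="data:image/bmp;base64,Qk32BAAAAAAAAHYAAAAoAAAAMAAAADAAAAABAAQAAAAAAIAEAAATCwAAEwsAABAAAAAAAAAAAAAAABEREQAiIiIAMzMzAERERABVVVUAZmZmAHd3dwCIiIgAmZmZAKqqqgC7u7sAzMzMAN3d3QDu7u4A////AKvLqYiaqZmImZmYmZmZiZqpiImZmZmZqavNy6q8y6mImZmZmpmJiJqpiJqpqqmZmave//7u7KmJmZqaqpmImZqqmsy7uqmZmJrO///+26mJmZmqqpmZmZmrzdzMu6mZmJq8zMzLupiZmImqqpmZmZmrzLq7qZiamJqaqpmaqZmZmImqqZmYiJmaqZiId3mqqbmImIeJmZqqqYiaqquoZomZqpmGZoq7qcuYiId4mZqqqXeKq7y5ZGiqqrqXeJq6mdy5mIh2eJmqmXVYmpq8lUaJmZmaq7qpibu6mZh2Z4iZmXVFd2esyVRWdmebzLqZiZmqmZiHZWeJmYdlVVWLzJZWd3ibzMuqqpmZmZiHZUV4mYmXVGeKzcqZq7uru7u7qpmIiJiHdUNoqZqoZomazey8zMy6qru7qqmHeIiHdlV5qqqXZ5iJvN3Lu7u6qqq6qqmId3eIh3iau8uoiIZWm83LqqqqqZmZmZmId2Z3h4mrvO7buqhlaau6qqqqqYh3eIiId2Znd4mJrf////64Z5qqqqqqqYh3d3d3d2ZmZ4dmi9////7bl4iZmqqqqph3d3d3d3ZmeJhleavLupiJh2ZmiaqqqYh3eHd3eId3iaqHZmZURVVVVVUzWJqZmIeIiId3iZiImrqXQhACRWVmZmdTR5mYd3iJmYiHiZmZmZhSAAAUZUM2iYiHVoiGZniZqYiHeIiHdlQQABNndTESWIeId3dlVniaqVVVVVVDMzMyRXiIZTMiNFV5qGZmZ4malxAAERESRVRYqqqXZVZlQ0V6uVVmd4mZhyEREQE2d2V6zLqXZ3iJdVacx0VneJmYiVVmVEaJl1aLzLuYiZmby6rMpkV3iIiImniZh4mqlmeaqqmZmrqb7+7bhmZomZmZmniZiJqqh3iYh3eJmaupzu24Z3d5u7uqqneHiru6iIh2VWZneKzamamGeJmbzMy7qndmi8y6mZdmZndmeK38h3d4m83czLu6mZdnmruqqph3eJh4mqzuqHiqze7cupmYiKmImZqqq6mIiZmau7q8uqq7vdy5iHdmZ7y6iImqq7u6qqqqu7mJvdypmrqYd3d2Vc3biIiaq83cu6qqqphovMuYd4mZmaq6hr3dqIiJrO7su6qZiIeKupmIdVVniZmsy5rNuYd4m93cuqmYd4mqmHd4dTIRIzRpzpmsyod3ibu7qpmXZ5u5dmZmZlMAAAE1nKmry6h3eJqrqZiHebymVVVEVndTMzMjabqrzduYh5mql3eJq8uERDNEVXiZiHZDRru7zuy6h3iZh3isy5dUQyI1Z3mqqql1VquqvNy6llaImZq7uXVFRDM1aImrqqqYd5maqrvMuFVomquXZmVmVVVWaJmrqamZmXiJmqvN3JdomqmGVWaIdmeIiZmqqpmauneIiZm83dupmZiIdniZd3iZqqmZqqmru3iHd3eKve3LqYeJmZmpiIiaqqmaqqq7y5mHdmZ4q8zLuYeZmZmaqZmZmZmaqqvLu6mHdmZomru6qYiZmZmaqqmImZmaqqvLug=="/>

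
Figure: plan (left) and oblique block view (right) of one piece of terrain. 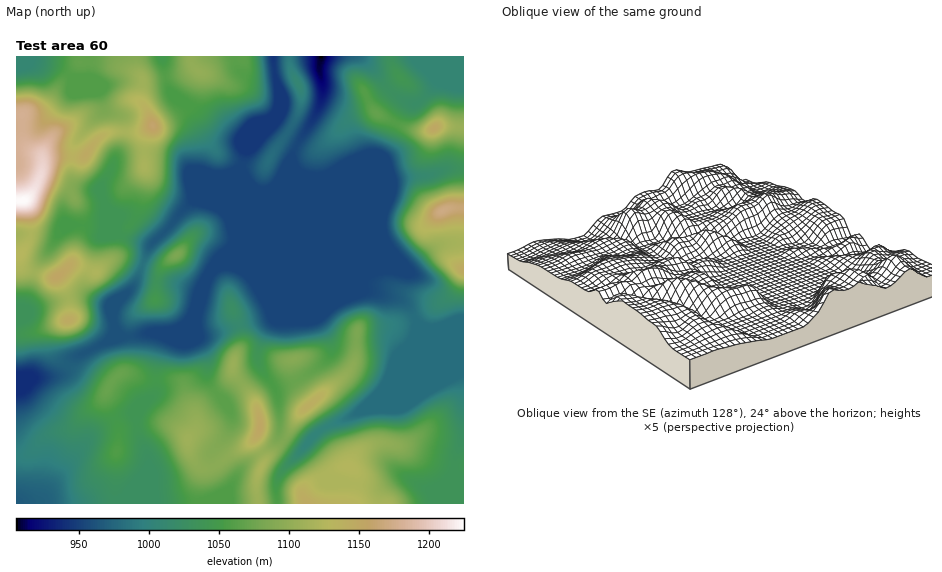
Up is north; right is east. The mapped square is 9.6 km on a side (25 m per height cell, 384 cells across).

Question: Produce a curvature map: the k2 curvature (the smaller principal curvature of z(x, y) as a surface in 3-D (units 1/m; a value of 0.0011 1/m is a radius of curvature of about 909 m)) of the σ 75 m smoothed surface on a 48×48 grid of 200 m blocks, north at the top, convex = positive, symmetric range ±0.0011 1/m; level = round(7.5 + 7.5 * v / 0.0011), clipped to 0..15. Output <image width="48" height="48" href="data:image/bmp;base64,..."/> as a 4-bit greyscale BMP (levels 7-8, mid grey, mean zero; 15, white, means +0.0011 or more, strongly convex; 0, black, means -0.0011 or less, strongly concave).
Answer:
<image width="48" height="48" href="data:image/bmp;base64,Qk32BAAAAAAAAHYAAAAoAAAAMAAAADAAAAABAAQAAAAAAIAEAAATCwAAEwsAABAAAAAAAAAAAAAAABEREQAiIiIAMzMzAERERABVVVUAZmZmAHd3dwCIiIgAmZmZAKqqqgC7u7sAzMzMAN3d3QDu7u4A////AHd3Z2Znd3d2dmZndWdxB4h3eIh4qGZnd3d3Z4h3d3d2d2ZlVHdgGpdmZ3dmdkV3d3d3Z4h3d2d2ZniIU2hgCJd3d3d3VEZ3d4d3dnh3d2d2VoiIdDhzAod3eIh2RWd3d4h3d2d4iHZlV3d3djOHECd3iIdkV3d3Z3h3d3Z4mHZlaIdmdmM3cQN4iIdmeId3Zmd3d3ZniHVWeId2VXlDZgBImIh3iId3dWeHeHdmd2VneIiHVFiRNkACV4iIdneHdWeId3dmeGV4iHiIZEaTBmQAAUaHZWiIdXd3d3d3ZmV4h3iHU1iSCJhjEAERI1eIdXZ3d3eId2ZXeIh2VGmBFqiHZBNmZSR3dWZ4d2eIh3ZVZ3h1VWhxNGiYd2JHd2NGdnVnd2aId3dmZ3dUZmZCZUWId4Yld3dkV2ZVVVaIiIdmeIdFh2Y0dkNXeIhTd3d3ZkRWZlV5mYhmd3dEiGQ3iGQ1Z4lzZ3d3d3VWVVRGiYd3ZVZEmXJImZhkV4l0V3d3d4dkMRESNEVlQyNFmoNHd4h1V3hlVnd3d4d1RCEjQzREVmUyNoZFRFZkV3dVdnd3d3ZVipUzZlREV3ZVMkZDIiJEaahFeGd3d2VGvMoyRmVDM2VodlZVZlQzaclVeGVVVnVFeapAVnaIhUVXmYdHd3dzJHdVd1aIZVVDNFMQRFeql0VHmYVXd3d3QRI1VWiIdlRWRFIhASaIhlU2mGRnd3d3d2VWd3d2RHRal2WIQQNlRVRFh0V3d3d3d3d3h2YwFZVJmGWpdgB1RFNEVFd3d3d3d3d3ZkECfIYleIV4iUBXeGQ2Znd3d3d3d3d3diFYiYchaaZXmnAHq5VFd3d3d3d3d3d3YhVod4hQJ3ZFZlICiXVVV3d3d3d3d3d3IFdVZlZzJEREREQQFnd2V3d3d3d3d3d1BKl1ViNENVZ3d3diA4mHV3d3d3d3d3dzGblmZmZkJVZnd3eGIUd1V3d3d3d3d3dyKqeJdpqlBXdmZmd3Q0REd3d3d3d3d3d0B4iqhoqGBZdVZ3d3ZFZ3d3d3d3d3d3d2BHeJl3d3I2VFiGZ3ZEd3d3dnd3d3d3d3I2ZWd2Z4U0Q0dmiZYkd3d3Zld3d3d3d3RDMiNGZ4YmdCRYqZcUZVV2eHV2Zmd3d3NlQzM2Z4YnqCJXiHYUVnZVaIVmd2Vnd2OIdlVWeIdFmEFGZlQmd5hVV4dGiHdlVTRWVlZnaHZDd1M2ZVU2dmZHZYdUd3iHU1VVVVV3ZXhzSIZWeadGd2VGdVdzV3h1Rndmm4RndWl2NHdVe7ZGeHZjZ1V1FohkeXZUfKVYhlZndUREaIRGiHZkI1NnIndlmodTOJZoqHZXdlZmZ1NWd2Z2dSRHQGdWiIZUFHZop2ZDRFeZhkRVZ2eImCM4cEZXdlVWQ0RGZEZXdkRmZkRniHeImABpgDV5llZ4dUVTRFZndlVWiDR4mYd3hwKJUDeJhFiIZnd0RVZndnh3hzV4iIZnhgV2MEeHRHh2V3d3dneJdnh2ZTWId3ZohAZ2UkQzRodVd3dw=="/>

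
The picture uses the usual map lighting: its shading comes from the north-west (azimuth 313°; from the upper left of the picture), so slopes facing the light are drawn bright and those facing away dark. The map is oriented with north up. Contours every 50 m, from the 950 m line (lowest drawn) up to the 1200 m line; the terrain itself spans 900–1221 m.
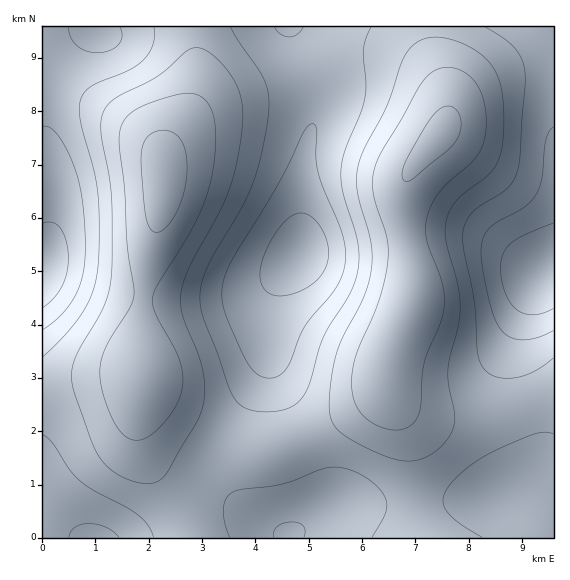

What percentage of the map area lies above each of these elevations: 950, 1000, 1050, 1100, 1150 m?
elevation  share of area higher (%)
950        96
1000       86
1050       60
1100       34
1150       17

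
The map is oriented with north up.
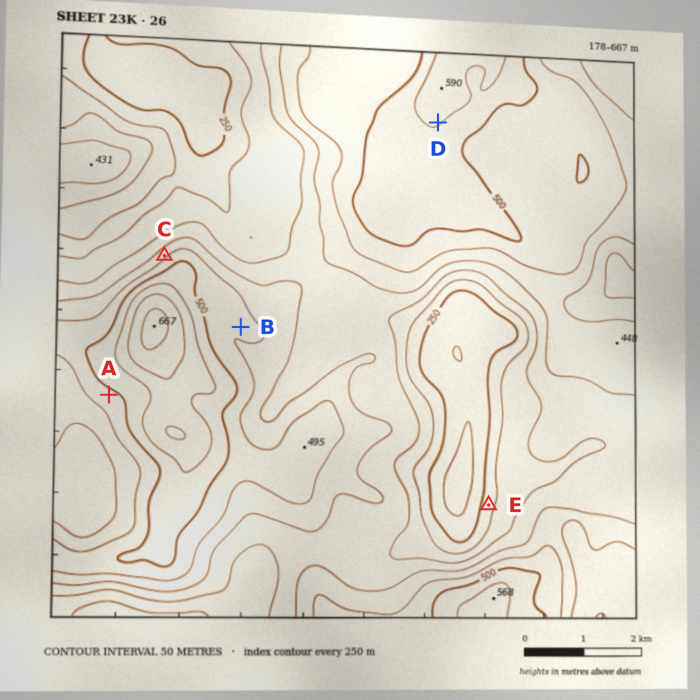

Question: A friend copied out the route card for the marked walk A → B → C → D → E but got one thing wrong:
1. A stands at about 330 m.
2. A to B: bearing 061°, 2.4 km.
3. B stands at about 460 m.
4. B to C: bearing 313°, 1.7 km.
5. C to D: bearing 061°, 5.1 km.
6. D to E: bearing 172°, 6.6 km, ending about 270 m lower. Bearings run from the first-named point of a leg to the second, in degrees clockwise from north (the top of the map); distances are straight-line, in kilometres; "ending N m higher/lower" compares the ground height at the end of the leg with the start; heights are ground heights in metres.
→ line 1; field height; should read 490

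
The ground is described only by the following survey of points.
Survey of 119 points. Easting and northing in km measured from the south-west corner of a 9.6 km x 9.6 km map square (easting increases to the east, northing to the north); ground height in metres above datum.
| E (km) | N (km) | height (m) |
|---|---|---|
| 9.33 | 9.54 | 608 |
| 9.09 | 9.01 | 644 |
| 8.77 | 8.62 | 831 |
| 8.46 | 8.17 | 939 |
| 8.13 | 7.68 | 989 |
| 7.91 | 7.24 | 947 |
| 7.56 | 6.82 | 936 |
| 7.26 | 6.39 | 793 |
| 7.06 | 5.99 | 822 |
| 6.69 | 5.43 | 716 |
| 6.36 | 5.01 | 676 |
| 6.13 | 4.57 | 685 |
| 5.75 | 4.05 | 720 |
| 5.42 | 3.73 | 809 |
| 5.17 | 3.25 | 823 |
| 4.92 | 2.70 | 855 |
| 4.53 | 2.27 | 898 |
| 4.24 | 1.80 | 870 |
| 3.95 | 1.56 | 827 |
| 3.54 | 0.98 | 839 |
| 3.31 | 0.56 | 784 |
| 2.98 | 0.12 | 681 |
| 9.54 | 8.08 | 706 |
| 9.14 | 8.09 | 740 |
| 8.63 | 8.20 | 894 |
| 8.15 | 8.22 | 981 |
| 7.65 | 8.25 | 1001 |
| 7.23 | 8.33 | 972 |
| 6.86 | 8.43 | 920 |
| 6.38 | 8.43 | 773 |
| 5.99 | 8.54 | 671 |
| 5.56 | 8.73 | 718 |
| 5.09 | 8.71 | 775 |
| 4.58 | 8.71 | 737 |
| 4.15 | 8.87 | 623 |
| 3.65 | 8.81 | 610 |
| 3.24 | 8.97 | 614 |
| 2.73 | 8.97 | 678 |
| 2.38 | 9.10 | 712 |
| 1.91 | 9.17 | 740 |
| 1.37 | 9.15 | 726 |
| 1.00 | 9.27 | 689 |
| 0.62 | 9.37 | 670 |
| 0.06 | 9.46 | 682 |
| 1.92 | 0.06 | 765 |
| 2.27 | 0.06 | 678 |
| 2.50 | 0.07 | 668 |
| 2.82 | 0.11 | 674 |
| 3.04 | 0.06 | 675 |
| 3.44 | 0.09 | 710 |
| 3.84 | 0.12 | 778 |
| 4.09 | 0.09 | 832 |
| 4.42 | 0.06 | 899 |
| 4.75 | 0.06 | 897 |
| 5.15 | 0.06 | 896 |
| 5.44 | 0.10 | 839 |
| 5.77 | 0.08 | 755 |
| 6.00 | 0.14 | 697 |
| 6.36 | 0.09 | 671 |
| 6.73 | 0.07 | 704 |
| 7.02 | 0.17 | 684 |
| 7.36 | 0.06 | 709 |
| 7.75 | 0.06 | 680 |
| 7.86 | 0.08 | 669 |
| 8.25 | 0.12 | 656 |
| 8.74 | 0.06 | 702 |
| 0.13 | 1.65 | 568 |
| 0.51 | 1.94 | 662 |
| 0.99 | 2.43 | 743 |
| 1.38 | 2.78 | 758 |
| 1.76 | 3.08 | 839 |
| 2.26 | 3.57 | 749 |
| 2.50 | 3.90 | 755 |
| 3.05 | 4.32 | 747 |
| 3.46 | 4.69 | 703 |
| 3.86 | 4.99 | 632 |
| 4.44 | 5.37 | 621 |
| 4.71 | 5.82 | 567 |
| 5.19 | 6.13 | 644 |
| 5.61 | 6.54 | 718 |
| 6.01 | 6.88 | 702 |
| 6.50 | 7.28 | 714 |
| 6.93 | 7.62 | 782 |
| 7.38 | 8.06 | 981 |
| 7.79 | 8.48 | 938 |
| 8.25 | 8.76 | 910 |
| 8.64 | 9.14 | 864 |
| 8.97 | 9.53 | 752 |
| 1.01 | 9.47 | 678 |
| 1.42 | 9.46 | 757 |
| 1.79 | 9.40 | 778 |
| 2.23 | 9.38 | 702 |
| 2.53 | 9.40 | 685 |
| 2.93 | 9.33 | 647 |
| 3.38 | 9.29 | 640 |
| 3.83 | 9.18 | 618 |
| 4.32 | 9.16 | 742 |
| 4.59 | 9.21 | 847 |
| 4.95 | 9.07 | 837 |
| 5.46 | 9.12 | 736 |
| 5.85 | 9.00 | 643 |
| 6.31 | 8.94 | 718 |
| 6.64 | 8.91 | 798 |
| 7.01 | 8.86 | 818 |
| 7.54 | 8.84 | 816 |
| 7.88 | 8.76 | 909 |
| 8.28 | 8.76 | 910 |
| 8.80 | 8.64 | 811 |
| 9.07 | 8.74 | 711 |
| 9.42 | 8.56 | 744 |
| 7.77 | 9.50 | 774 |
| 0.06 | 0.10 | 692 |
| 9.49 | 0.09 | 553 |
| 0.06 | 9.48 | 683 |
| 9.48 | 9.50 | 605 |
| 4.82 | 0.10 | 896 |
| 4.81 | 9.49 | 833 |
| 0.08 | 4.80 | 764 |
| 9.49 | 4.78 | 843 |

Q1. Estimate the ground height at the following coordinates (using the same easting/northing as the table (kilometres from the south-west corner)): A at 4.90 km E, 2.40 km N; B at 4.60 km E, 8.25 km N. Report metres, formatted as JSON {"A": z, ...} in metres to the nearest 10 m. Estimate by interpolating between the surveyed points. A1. {"A": 840, "B": 700}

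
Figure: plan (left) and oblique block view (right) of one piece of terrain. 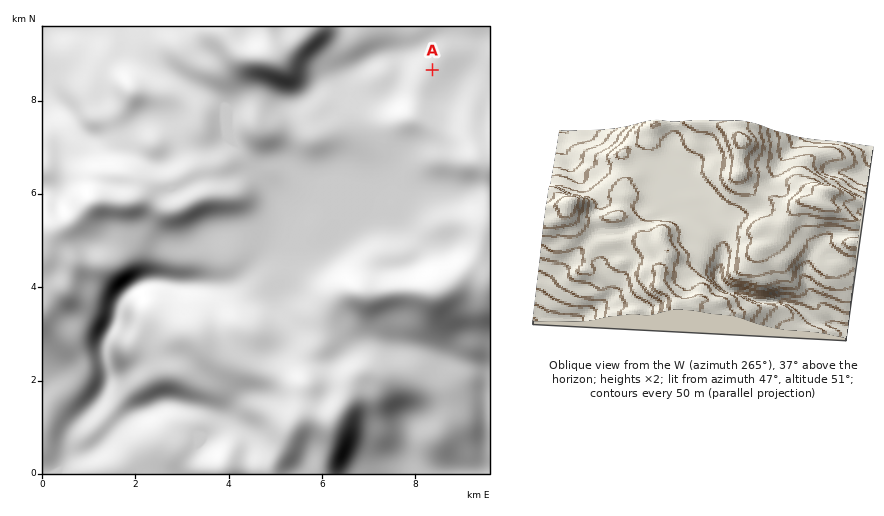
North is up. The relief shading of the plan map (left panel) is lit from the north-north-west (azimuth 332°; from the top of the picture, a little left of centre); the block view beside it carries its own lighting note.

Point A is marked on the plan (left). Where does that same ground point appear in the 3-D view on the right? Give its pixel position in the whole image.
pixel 587 151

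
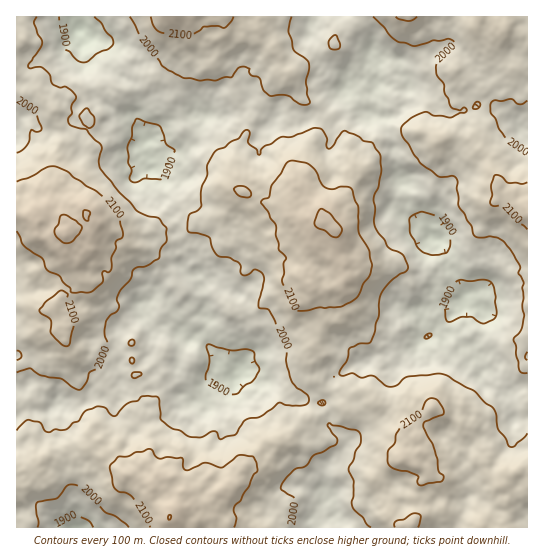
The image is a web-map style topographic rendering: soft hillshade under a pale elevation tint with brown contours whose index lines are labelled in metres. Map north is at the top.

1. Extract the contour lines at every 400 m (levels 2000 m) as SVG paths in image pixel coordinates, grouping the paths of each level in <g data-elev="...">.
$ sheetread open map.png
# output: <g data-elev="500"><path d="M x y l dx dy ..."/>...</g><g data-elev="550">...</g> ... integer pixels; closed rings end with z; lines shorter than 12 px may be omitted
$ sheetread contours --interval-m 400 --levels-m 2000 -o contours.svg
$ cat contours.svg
<g data-elev="2000"><path d="M37 527l2-5-3-8 1-11 20-5 9-11 5-3 7 2 9 7 18 19 11 5 13 10"/><path d="M292 527l0-10 3-10 0-7-2-3-11-7-1-4 5-8 8-8 11-3 9-12 9-3 14-8 0-6-9-12 1-3 4 2 23 5 4 4 1 9-6 8-1 8-5 10 5 13-1 15-1 6 2 7 8 7 5 8 4 2"/><path d="M527 433l-12 13-4 1-2-1-4-8-7-9-2-15-3-7-8-5-11-11-29-16-7-1-31 3-10 8-7 2-5-2-12-9-11 2-9-5-10 3-4-2 1-4 7-11 2-10 10-5 9-1 3-1 8-25 0-18 3-6 9-12 8-7 7-3 2-4-5-12-15-8-13-21-1-5 1-12-1-11 4-11 3-17-1-15-7-12-10-2-4-4-14-6-4 2-8 13-4 3-3-3 1-8-4-7-2-2-6-1-22 9-14 1-8 6-8 3-4 8-3-6-8-6 2-10-3-3-4 2-5 7-7 2-6 6-8 3-10 15 0 10-6 16 0 15-3 4-9 5-2 12 2 5 10 2 11 4 3 11 5 7 12 2 8 4 3 4-1 5 2 4 5 0 8-6 8 5 1 7-5 20 0 6 10 3 5 9 12 27 0 16 5 19 6 7 11 7 1 4-1 4-6 3-9 0-15-3-17 13-12 2-5 3-9 14-14 4-6-8-4 1-9 5-9 0-6-1-8-6-8-2-10-9-2-21-2-1-8-1-7 0-4 5-11 3-12 12-4-1-5-6-3-2-6 0-10 3-3 3-5 8-6 2-7 6-11 0-8 3-2-1-6-9-10-2-4 2-8 9"/><path d="M319 405l-1-3 4-2 3 1 0 4z"/><path d="M133 378l8-3 0-2-8 0-1 2z"/><path d="M17 372l13-4 11 7 21 4 15 10 2 1 3-2 5-6 2-9 10-6 8-22-3-12 2-11 4-6 7-4 2-3 0-3-2-7 3-8 10-12 4-10 4-2 8-1 13-8 2-9 6-10 0-10-8-10-12-3-10-5-7-9-12-11-18-22-1-8 3-12-2-6-6-4-8-10-13-3-4-3-1-5 4-5 0-8 4-7-1-4-9-7-7 0-6-2-4-11-7-7-12 1-2-1 1-3 10-14 3-7-8-20 3-6"/><path d="M131 363l3-1-1-4-3 1z"/><path d="M17 351l2 0 3 4-1 3-4 2"/><path d="M129 345l2 1 3-1 0-5-4 0z"/><path d="M527 153l-7-3-15-13-6-8-4-11-4-5-1-7 2-4 3-2 7 1 9-2 6 4 4 1 6-3"/><path d="M87 127l3 1 3-2 2-7-6-9-3-2-7 9 4 8z"/><path d="M474 109l-1-2 2-4 4-1 1 3-1 2z"/><path d="M17 100l16 9 3 5 6 15-4 3-7-2-3 13-5 6-6 4"/><path d="M331 49l6 0 3-2 0-4-5-8-6 6z"/><path d="M130 17l13 25 16 19 3 5 20 11 17 4 16 0 10-4 6 0 7-9 7-1 5 2-1 4 2 2 8 3 4 12 6 5 18 0 12 9 7 1 4-3-3-8-1-12 3-17-2-5-12-8-2-3-5-18 4-14"/><path d="M373 17l11 10 7 10 8 5 16 4 18-6 6 1 10-2 4 2 2 2-1 4-9 6-7 8-2 5 0 8 8 9 1 10 6 14 8 3 6-3 2 4-17 7-16-2-7-4-4 0-10 5-8 6-4 4 0 6 2 5 18 25 18 14 14-1 3 2 2 4-1 7 2 17 13 20 2 9 5 3 12-2 11 4 9 10 8 15 1 2-2 6 6 10-2 4 2 11-2 8 2 9-2 14-8 9 0 3 2 5 0 8 3 16 3 3 5 0"/></g>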